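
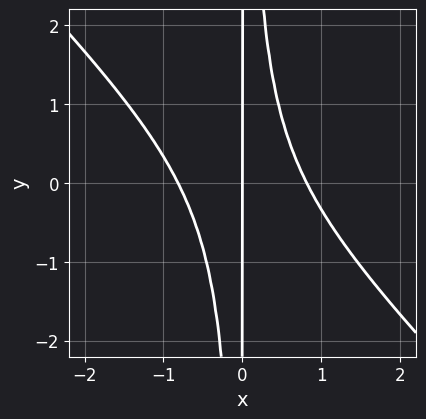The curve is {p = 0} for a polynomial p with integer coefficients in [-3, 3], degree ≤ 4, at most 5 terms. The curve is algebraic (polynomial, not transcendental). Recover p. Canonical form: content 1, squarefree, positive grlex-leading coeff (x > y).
3*x^3 + 3*x^2*y - 2*x

1. Degree: no degree-2 curve has this shape, so deg p = 3.
2. Against the integer gridlines: it meets the x-axis at x = 0 (among the integer gridlines); every point of the y-axis in the box is on the curve.
3. Putting this together gives p.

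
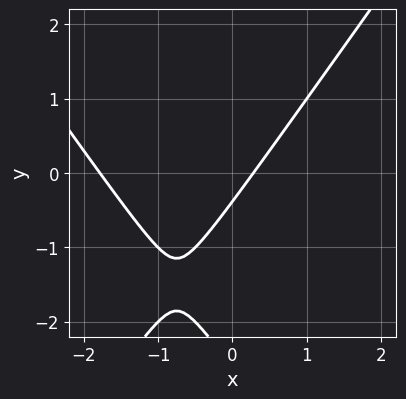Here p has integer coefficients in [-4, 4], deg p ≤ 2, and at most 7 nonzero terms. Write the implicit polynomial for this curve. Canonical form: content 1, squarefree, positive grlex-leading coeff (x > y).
2*x^2 - y^2 + 3*x - 3*y - 1

(a) deg p = 2.
(b) The integer polynomial consistent with all of this is the stated p.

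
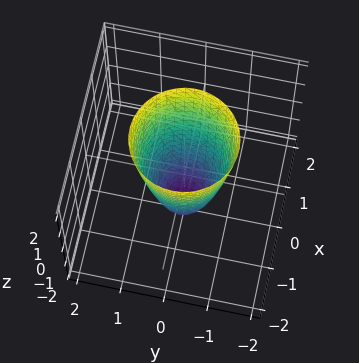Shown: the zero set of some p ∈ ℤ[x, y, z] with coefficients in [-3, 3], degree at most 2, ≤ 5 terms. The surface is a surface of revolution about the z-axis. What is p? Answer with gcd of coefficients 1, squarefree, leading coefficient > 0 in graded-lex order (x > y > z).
First, the degree is 2 — the shape is more complex than any degree-1 surface.
Next, symmetries: rotational symmetry about the z-axis ⇒ p depends on x, y only through x² + y².
Then, from the axis intercepts and sections: a circular section at z = 2 has radius between 1 and 2; it meets the z-axis at z = -2 (among the integer gridlines).
Finally, matching integer coefficients to the picture gives p.

3*x^2 + 3*y^2 - z - 2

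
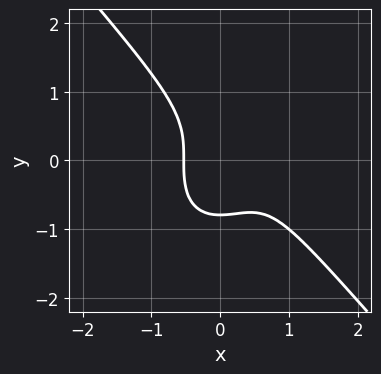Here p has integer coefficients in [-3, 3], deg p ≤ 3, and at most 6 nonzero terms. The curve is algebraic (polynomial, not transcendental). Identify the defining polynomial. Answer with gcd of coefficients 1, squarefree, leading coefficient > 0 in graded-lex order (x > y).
3*x^3 + 2*y^3 - 2*x^2 + 1

deg p = 3. No degree-2 curve has this shape.
Matching integer coefficients to the picture gives p.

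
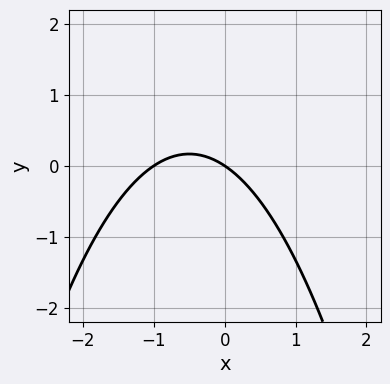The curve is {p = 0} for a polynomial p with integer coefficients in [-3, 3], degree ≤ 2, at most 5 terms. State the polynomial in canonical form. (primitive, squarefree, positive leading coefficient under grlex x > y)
2*x^2 + 2*x + 3*y

The degree is 2 — the shape is more complex than any degree-1 curve.
From the visible intercepts: among the integer gridlines, it crosses the x-axis at x ∈ {-1, 0}; one y-axis crossing is at y = 0.
Solving for integer coefficients yields p as stated.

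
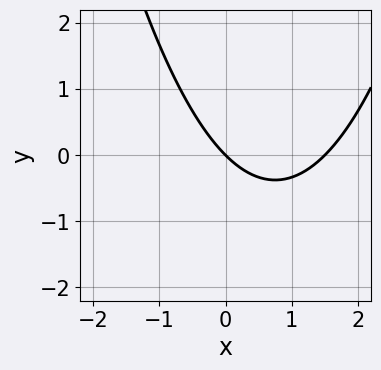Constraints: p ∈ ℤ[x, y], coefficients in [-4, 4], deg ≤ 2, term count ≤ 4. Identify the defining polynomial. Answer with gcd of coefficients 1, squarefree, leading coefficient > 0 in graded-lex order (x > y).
deg p = 2.
Against the integer gridlines: it crosses the x-axis at the gridline x = 0; one y-axis crossing is at y = 0.
Assembling these constraints gives the stated polynomial.

2*x^2 - 3*x - 3*y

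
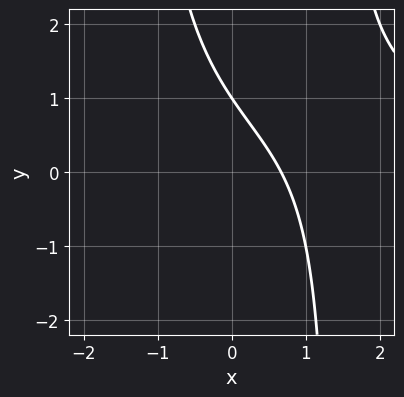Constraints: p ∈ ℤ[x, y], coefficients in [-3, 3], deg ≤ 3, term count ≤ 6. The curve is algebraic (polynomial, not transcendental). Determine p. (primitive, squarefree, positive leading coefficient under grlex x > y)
x^2*y - 3*x - 2*y + 2

(a) The degree is 3 — a generic line meets the curve in up to 3 points.
(b) Reading off the gridlines: one y-axis crossing is at y = 1.
(c) Together with the visible shape, these determine p as stated.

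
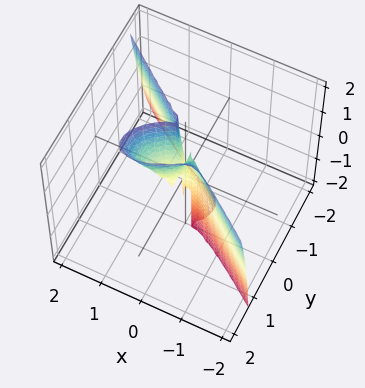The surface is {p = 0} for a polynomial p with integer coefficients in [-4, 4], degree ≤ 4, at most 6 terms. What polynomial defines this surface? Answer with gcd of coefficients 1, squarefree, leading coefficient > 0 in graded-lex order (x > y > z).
x^3 + 2*y^3 - y^2*z - x*y

First, degree: a generic line meets the surface in up to 3 points, so deg p = 3.
Then, reading off the gridlines: the visible z-axis segment lies entirely on the surface; one x-axis crossing is at x = 0; it crosses the y-axis at the gridline y = 0.
Finally, solving for integer coefficients yields p as stated.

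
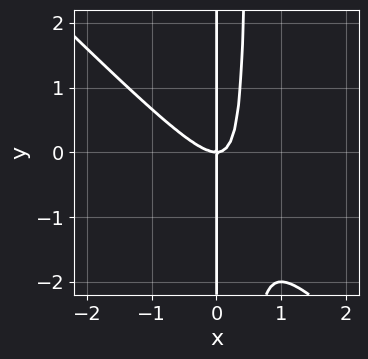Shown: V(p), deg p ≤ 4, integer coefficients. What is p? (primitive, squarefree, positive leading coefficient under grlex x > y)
2*x^3 + 2*x^2*y - x*y

The degree is 3 — a generic line meets the curve in up to 3 points.
From the visible intercepts: it crosses the x-axis at the gridline x = 0; every point of the y-axis in the box is on the curve.
Solving for integer coefficients yields p as stated.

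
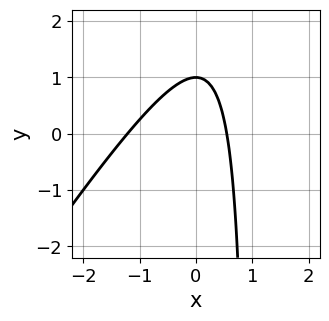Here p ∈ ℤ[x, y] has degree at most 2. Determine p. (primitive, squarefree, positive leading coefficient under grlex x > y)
3*x^2 - 2*x*y + 2*x + 2*y - 2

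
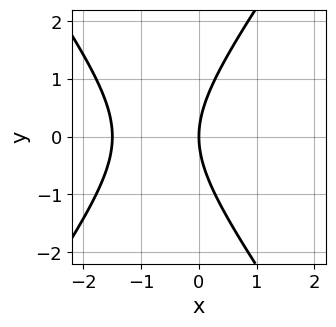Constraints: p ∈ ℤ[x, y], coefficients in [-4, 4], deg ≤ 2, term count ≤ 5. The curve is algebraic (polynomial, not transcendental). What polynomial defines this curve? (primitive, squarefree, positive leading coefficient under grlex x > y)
1. Degree: a generic line meets the curve in up to 2 points, so deg p = 2.
2. Symmetries: it's symmetric under y → −y, forcing even powers of y.
3. Observable constraints: it meets the x-axis at x = 0 (among the integer gridlines); it meets the y-axis at y = 0 (among the integer gridlines).
4. Putting this together gives p.

2*x^2 - y^2 + 3*x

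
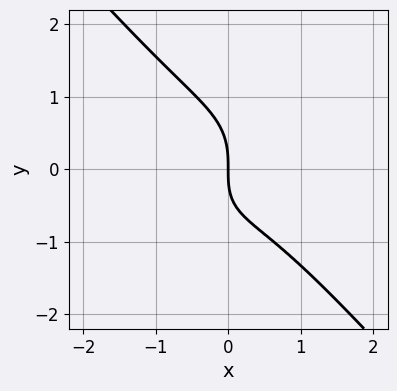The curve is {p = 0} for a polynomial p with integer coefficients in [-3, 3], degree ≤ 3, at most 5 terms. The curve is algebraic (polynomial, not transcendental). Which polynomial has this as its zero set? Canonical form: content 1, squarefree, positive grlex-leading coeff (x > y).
3*x^3 + 2*y^3 + x*y + 3*x

1. deg p = 3. A generic line meets the curve in up to 3 points.
2. From the axis intercepts and sections: it crosses the x-axis at the gridline x = 0; one y-axis crossing is at y = 0.
3. These observations pin down the coefficients.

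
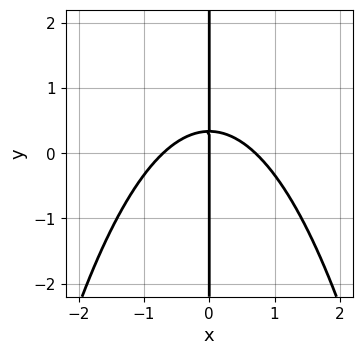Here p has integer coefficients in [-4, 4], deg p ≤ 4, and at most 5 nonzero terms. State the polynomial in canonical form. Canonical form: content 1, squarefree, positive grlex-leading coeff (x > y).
2*x^3 + 3*x*y - x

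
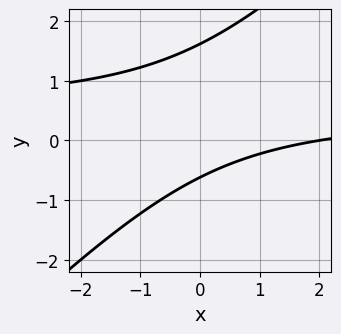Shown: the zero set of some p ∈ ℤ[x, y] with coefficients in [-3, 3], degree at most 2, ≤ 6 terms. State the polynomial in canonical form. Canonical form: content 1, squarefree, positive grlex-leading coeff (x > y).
2*x*y - 2*y^2 - x + 2*y + 2

Degree: the shape is more complex than any degree-1 curve, so deg p = 2.
Against the integer gridlines: one x-axis crossing is at x = 2.
Assembling these constraints gives the stated polynomial.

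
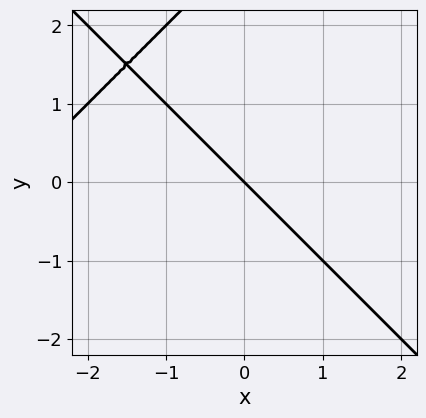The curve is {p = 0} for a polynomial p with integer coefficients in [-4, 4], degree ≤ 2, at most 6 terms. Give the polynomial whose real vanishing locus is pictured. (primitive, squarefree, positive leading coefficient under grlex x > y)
x^2 - y^2 + 3*x + 3*y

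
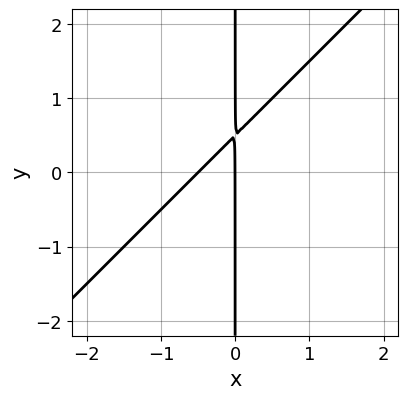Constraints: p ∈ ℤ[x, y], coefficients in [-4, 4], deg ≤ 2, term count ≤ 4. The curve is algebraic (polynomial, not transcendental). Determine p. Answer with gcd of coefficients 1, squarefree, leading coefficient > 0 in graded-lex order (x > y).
1. The degree is 2 — a generic line meets the curve in up to 2 points.
2. From the axis intercepts and sections: every point of the y-axis in the box is on the curve; it meets the x-axis at x = 0 (among the integer gridlines).
3. Matching integer coefficients to the picture gives p.

2*x^2 - 2*x*y + x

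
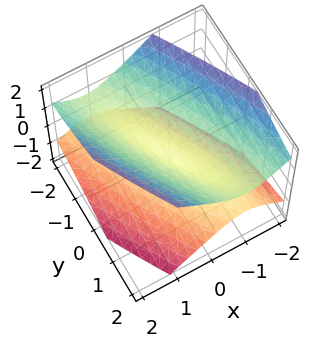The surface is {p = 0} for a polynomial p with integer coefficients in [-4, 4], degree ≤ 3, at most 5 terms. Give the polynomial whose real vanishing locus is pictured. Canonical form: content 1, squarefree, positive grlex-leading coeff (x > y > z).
The picture has 2 separate pieces.
Degree: a generic line meets the surface in up to 2 points, so deg p = 2.
Checking where it meets the axes: it crosses the x-axis at the gridline x = 0; one y-axis crossing is at y = 0; one z-axis crossing is at z = 0.
Assembling these constraints gives the stated polynomial.

3*x^2 + 3*x*y + y^2 - 3*z^2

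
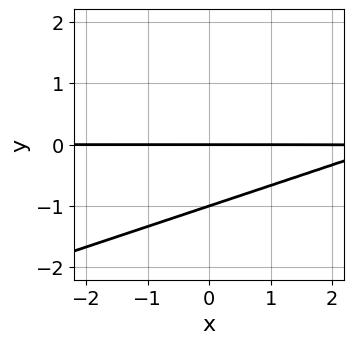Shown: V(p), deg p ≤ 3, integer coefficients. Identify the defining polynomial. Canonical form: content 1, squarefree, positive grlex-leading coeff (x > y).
1. Degree: the shape is more complex than any degree-1 curve, so deg p = 2.
2. Reading off the gridlines: every point of the x-axis in the box is on the curve; the y-axis gridline crossings are at y ∈ {-1, 0}.
3. Fitting integer coefficients to these (and the overall shape) gives p.

x*y - 3*y^2 - 3*y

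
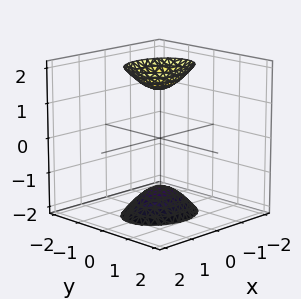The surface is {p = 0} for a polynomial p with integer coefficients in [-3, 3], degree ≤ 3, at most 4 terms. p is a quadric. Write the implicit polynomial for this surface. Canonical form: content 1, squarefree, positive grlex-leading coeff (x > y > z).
First, I count 2 distinct pieces. Treating them together as one polynomial.
Next, deg p = 2. Two sheets facing apart; a quadric.
Then, symmetries: the y ↦ −y reflection is a symmetry, so y appears only in even powers; the x ↦ −x reflection is a symmetry, so x appears only in even powers; the z ↦ −z reflection is a symmetry, so z appears only in even powers.
Next, from the axis intercepts and sections: it misses every integer gridline on the x-axis; the surface avoids every integer y-axis point in the box.
Finally, solving for integer coefficients yields p as stated.

2*x^2 + 3*y^2 - z^2 + 2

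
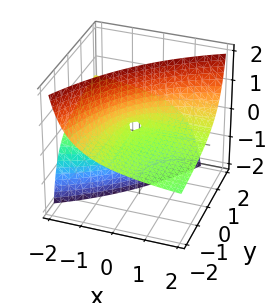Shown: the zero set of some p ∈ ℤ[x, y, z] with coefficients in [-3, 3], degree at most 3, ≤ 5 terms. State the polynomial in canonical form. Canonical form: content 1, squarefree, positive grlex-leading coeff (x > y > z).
First, deg p = 2. The shape is more complex than any degree-1 surface.
Next, checking where it meets the axes: the visible y-axis segment lies entirely on the surface; it crosses the z-axis at the gridline z = 0; the visible x-axis segment lies entirely on the surface.
Finally, putting this together gives p.

x*y - 3*x*z + 3*y*z - z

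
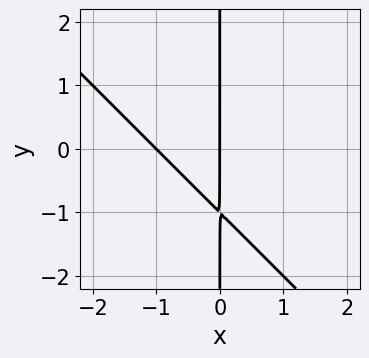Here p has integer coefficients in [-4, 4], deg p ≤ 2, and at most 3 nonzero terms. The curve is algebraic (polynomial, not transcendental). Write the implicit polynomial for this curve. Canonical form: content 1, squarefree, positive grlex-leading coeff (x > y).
1. The degree is 2 — a generic line meets the curve in up to 2 points.
2. From the visible intercepts: among the integer gridlines, it crosses the x-axis at x ∈ {-1, 0}; the visible y-axis segment lies entirely on the curve.
3. Fitting integer coefficients to these (and the overall shape) gives p.

x^2 + x*y + x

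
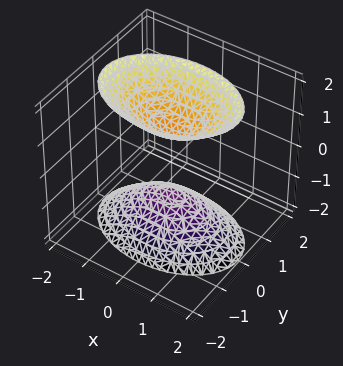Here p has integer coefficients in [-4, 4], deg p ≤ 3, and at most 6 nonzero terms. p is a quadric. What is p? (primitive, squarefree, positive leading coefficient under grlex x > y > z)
I count 2 distinct pieces. They look like related sheets of one shape, so recover p as a whole.
The degree is 2 — two sheets facing apart; a quadric.
Symmetries: the x ↦ −x reflection is a symmetry, so x appears only in even powers; mirror symmetry z ↦ −z ⇒ only even powers of z; mirror symmetry y ↦ −y ⇒ only even powers of y.
Checking where it meets the axes: the surface avoids every integer y-axis point in the box; among the integer gridlines, it crosses the z-axis at z ∈ {-1, 1}; the surface avoids every integer x-axis point in the box.
These observations pin down the coefficients.

x^2 + 2*y^2 - z^2 + 1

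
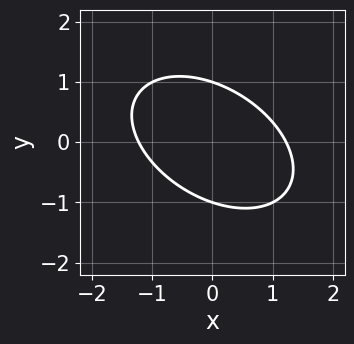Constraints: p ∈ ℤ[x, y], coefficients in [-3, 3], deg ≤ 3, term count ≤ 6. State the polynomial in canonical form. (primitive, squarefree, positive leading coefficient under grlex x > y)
2*x^2 + 2*x*y + 3*y^2 - 3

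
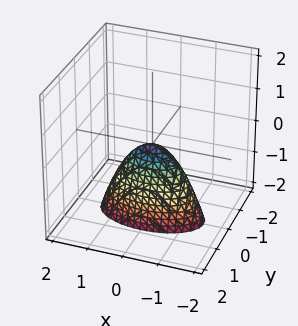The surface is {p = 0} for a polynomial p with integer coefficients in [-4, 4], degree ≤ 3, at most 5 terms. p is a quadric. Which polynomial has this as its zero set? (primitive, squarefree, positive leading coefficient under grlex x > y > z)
x^2 + 3*y^2 + z

(a) deg p = 2. A single bowl opening along one axis; a quadric.
(b) Symmetries: the y ↦ −y reflection is a symmetry, so y appears only in even powers; the x ↦ −x reflection is a symmetry, so x appears only in even powers.
(c) From the visible intercepts: one y-axis crossing is at y = 0; it crosses the z-axis at the gridline z = 0.
(d) These observations pin down the coefficients.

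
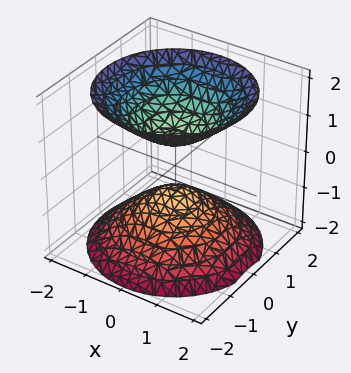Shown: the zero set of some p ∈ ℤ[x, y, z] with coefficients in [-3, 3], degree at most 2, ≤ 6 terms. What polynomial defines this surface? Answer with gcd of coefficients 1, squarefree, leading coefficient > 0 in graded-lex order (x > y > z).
1. The picture has 2 separate pieces. They look like related sheets of one shape, so recover p as a whole.
2. Degree: two separate bowl-shaped sheets opening away from each other; a quadric, so deg p = 2.
3. By symmetry, the z-axis is an axis of rotation, so x and y enter only as x² + y²; it's symmetric under z → −z, forcing even powers of z.
4. Against the integer gridlines: no y-intercept at any integer in the box; a circular section at z = 1 has radius between 0 and 1.
5. The integer polynomial consistent with all of this is the stated p.

2*x^2 + 2*y^2 - 2*z^2 + 1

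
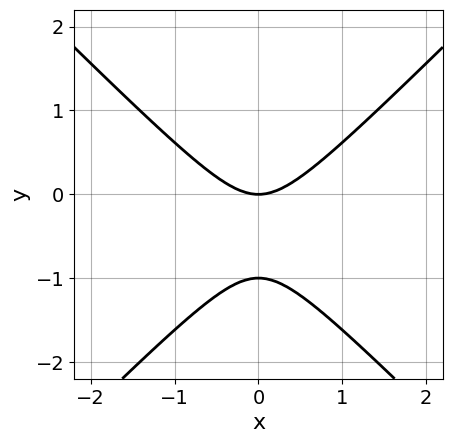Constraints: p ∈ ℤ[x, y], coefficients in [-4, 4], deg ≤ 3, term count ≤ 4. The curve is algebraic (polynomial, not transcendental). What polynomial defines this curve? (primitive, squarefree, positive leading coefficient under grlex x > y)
The degree is 2 — the shape is more complex than any degree-1 curve.
Symmetries: mirror symmetry x ↦ −x ⇒ only even powers of x.
Checking where it meets the axes: it meets the x-axis at x = 0 (among the integer gridlines); the y-axis gridline crossings are at y ∈ {-1, 0}.
Fitting integer coefficients to these (and the overall shape) gives p.

x^2 - y^2 - y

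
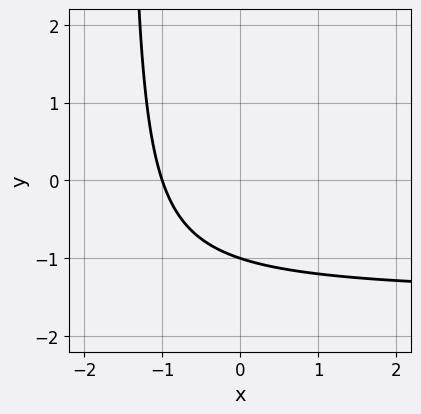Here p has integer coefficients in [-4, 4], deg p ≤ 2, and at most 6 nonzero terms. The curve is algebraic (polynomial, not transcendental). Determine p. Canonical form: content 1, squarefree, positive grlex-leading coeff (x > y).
(a) deg p = 2. No degree-1 curve has this shape.
(b) From the axis intercepts and sections: it crosses the y-axis at the gridline y = -1; it crosses the x-axis at the gridline x = -1.
(c) Fitting integer coefficients to these (and the overall shape) gives p.

2*x*y + 3*x + 3*y + 3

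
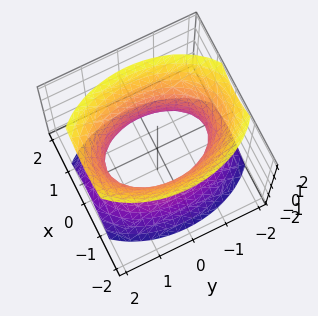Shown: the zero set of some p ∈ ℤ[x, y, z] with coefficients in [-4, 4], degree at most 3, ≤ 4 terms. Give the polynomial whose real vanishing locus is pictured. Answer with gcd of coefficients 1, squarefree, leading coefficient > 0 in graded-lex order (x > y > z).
2*x^2 + y^2 - z^2 - 2

First, deg p = 2.
Then, symmetries: the x ↦ −x reflection is a symmetry, so x appears only in even powers; the z ↦ −z reflection is a symmetry, so z appears only in even powers; mirror symmetry y ↦ −y ⇒ only even powers of y.
Next, observable constraints: among the integer gridlines, it crosses the x-axis at x ∈ {-1, 1}; the surface avoids every integer z-axis point in the box.
Finally, the integer polynomial consistent with all of this is the stated p.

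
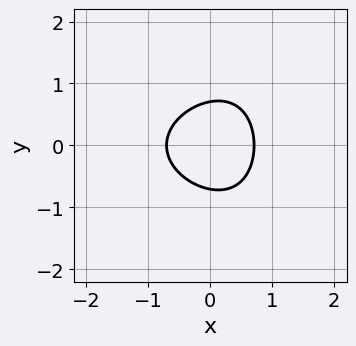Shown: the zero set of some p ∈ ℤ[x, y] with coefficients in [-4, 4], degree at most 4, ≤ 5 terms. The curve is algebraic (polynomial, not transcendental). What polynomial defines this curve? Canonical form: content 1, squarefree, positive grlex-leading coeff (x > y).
First, deg p = 3. The shape is more complex than any degree-2 curve.
Next, symmetries: the y ↦ −y reflection is a symmetry, so y appears only in even powers.
Finally, together with the visible shape, these determine p as stated.

x*y^2 - 2*x^2 - 2*y^2 + 1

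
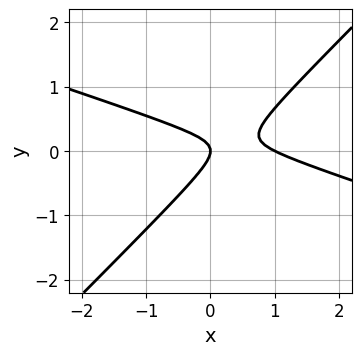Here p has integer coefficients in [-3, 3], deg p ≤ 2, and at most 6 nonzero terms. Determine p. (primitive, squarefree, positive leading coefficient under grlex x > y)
x^2 + 2*x*y - 3*y^2 - x

1. Degree: the shape is more complex than any degree-1 curve, so deg p = 2.
2. Checking where it meets the axes: it meets the y-axis at y = 0 (among the integer gridlines); the x-axis gridline crossings are at x ∈ {0, 1}.
3. Assembling these constraints gives the stated polynomial.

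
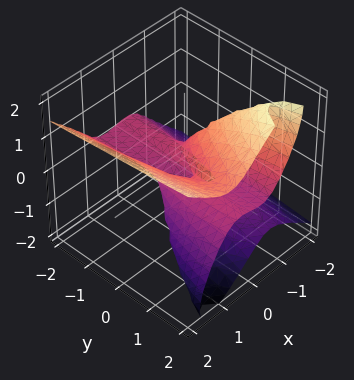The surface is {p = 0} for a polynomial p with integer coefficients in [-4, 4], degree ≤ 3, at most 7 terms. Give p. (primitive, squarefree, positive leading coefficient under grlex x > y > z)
First, deg p = 3. The shape is more complex than any degree-2 surface.
Next, against the integer gridlines: it crosses the x-axis at the gridline x = 0; one z-axis crossing is at z = 0; the visible y-axis segment lies entirely on the surface.
Finally, solving for integer coefficients yields p as stated.

3*x^3 - 3*x*z^2 - 2*z^3 + 2*y*z - x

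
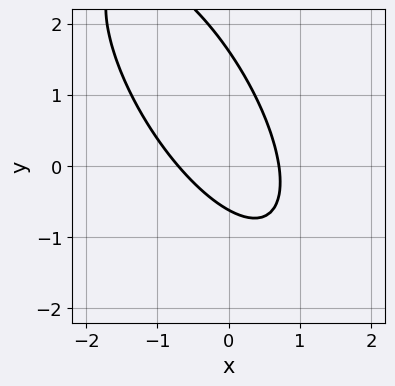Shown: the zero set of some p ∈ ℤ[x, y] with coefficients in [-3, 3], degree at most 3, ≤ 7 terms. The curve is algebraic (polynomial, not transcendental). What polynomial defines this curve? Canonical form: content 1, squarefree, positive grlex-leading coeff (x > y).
2*x^2 + 2*x*y + y^2 - y - 1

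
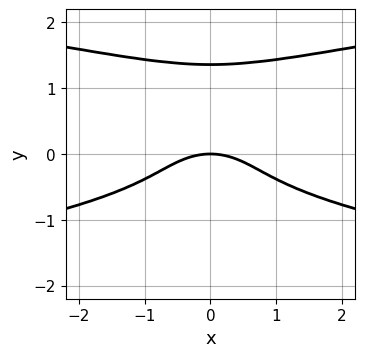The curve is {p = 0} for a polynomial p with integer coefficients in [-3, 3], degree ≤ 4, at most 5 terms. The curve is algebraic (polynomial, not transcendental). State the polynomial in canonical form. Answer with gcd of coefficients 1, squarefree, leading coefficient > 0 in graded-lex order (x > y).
First, the degree is 4 — a generic line meets the curve in up to 4 points.
Then, symmetries: mirror symmetry x ↦ −x ⇒ only even powers of x.
Then, against the integer gridlines: one y-axis crossing is at y = 0; one x-axis crossing is at x = 0.
Finally, putting this together gives p.

3*y^4 - 3*y^3 - x^2 - 2*y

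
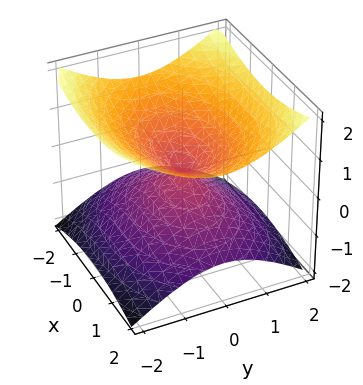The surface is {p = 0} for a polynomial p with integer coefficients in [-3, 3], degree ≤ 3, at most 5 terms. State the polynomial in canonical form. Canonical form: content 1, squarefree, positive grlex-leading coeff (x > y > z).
(a) The degree is 2 — two nappes meeting at a single point; a quadric.
(b) Symmetries: it's symmetric under x → −x, forcing even powers of x; mirror symmetry y ↦ −y ⇒ only even powers of y; mirror symmetry z ↦ −z ⇒ only even powers of z.
(c) From the axis intercepts and sections: one y-axis crossing is at y = 0; one x-axis crossing is at x = 0; one z-axis crossing is at z = 0.
(d) Together with the visible shape, these determine p as stated.

x^2 + 2*y^2 - 3*z^2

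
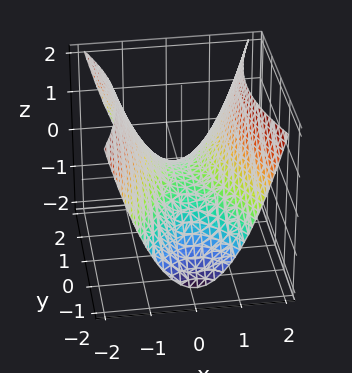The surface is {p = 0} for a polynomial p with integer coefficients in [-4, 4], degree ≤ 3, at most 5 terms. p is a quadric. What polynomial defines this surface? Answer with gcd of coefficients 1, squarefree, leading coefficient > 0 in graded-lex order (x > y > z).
3*x^2 - y^2 - 3*z

The degree is 2 — a saddle surface; a quadric.
Symmetries: mirror symmetry y ↦ −y ⇒ only even powers of y; mirror symmetry x ↦ −x ⇒ only even powers of x.
From the axis intercepts and sections: it crosses the z-axis at the gridline z = 0; one x-axis crossing is at x = 0; one y-axis crossing is at y = 0.
The integer polynomial consistent with all of this is the stated p.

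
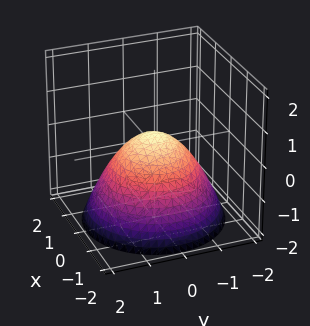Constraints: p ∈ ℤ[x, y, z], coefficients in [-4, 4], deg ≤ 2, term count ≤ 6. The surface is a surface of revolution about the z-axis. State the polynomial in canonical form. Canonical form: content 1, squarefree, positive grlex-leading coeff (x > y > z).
2*x^2 + 2*y^2 + 3*z - 1

1. Degree: a generic line meets the surface in up to 2 points, so deg p = 2.
2. By symmetry, the surface is invariant under rotation about z: p = q(x² + y², z).
3. From the axis intercepts and sections: a circular section at z = -2 has radius between 1 and 2.
4. These observations pin down the coefficients.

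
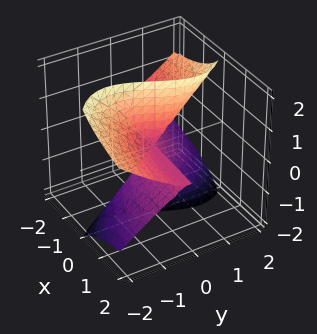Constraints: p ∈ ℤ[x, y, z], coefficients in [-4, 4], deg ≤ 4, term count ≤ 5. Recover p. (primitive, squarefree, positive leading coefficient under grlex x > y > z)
2*x*z^2 + y^3 - y*z^2

First, deg p = 3. A generic line meets the surface in up to 3 points.
Next, checking where it meets the axes: every point of the x-axis in the box is on the surface; the visible z-axis segment lies entirely on the surface; it crosses the y-axis at the gridline y = 0.
Finally, matching integer coefficients to the picture gives p.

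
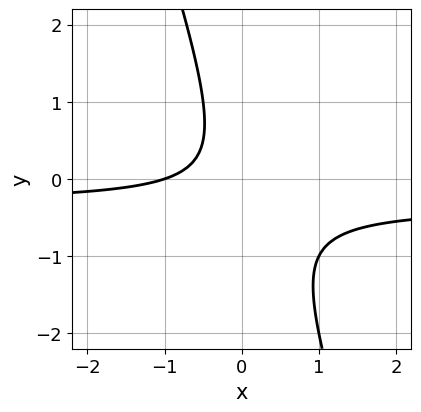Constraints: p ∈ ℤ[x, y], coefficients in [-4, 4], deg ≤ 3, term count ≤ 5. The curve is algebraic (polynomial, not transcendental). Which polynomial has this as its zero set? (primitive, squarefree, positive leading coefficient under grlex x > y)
(a) The degree is 2 — the shape is more complex than any degree-1 curve.
(b) Checking where it meets the axes: the curve avoids every integer y-axis point in the box; it meets the x-axis at x = -1 (among the integer gridlines).
(c) Solving for integer coefficients yields p as stated.

3*x*y + y^2 + x + 1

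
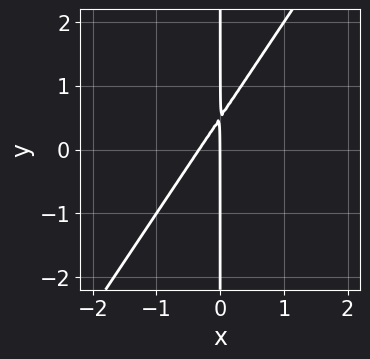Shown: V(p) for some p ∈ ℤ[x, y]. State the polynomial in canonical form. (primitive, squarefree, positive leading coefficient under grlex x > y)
3*x^2 - 2*x*y + x

First, the degree is 2 — the shape is more complex than any degree-1 curve.
Next, from the visible intercepts: it meets the x-axis at x = 0 (among the integer gridlines); every point of the y-axis in the box is on the curve.
Finally, these observations pin down the coefficients.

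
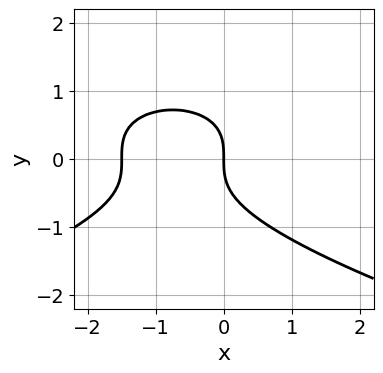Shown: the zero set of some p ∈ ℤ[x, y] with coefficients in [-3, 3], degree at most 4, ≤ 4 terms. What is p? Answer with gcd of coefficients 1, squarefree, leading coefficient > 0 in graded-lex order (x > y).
(a) The degree is 3 — the shape is more complex than any degree-2 curve.
(b) Observable constraints: it crosses the y-axis at the gridline y = 0; one x-axis crossing is at x = 0.
(c) Fitting integer coefficients to these (and the overall shape) gives p.

3*y^3 + 2*x^2 + 3*x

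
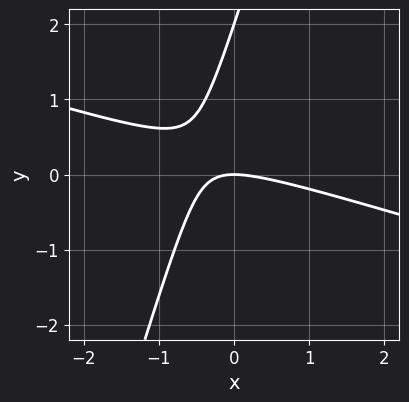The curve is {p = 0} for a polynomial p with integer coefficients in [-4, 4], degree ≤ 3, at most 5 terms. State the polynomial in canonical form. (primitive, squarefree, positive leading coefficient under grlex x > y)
(a) The degree is 2 — a generic line meets the curve in up to 2 points.
(b) Against the integer gridlines: among the integer gridlines, it crosses the y-axis at y ∈ {0, 2}; it crosses the x-axis at the gridline x = 0.
(c) Assembling these constraints gives the stated polynomial.

x^2 + 3*x*y - y^2 + 2*y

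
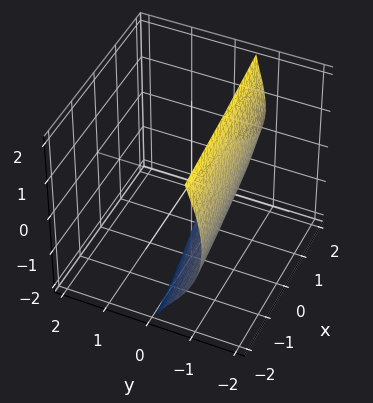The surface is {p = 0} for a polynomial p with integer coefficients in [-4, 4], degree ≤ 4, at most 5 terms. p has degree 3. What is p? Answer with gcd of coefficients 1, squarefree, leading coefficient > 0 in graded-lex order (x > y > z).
3*y^3 + 2*y*z^2 - x + 2*z + 3

First, degree: a generic line meets the surface in up to 3 points, so deg p = 3.
Next, observable constraints: one y-axis crossing is at y = -1; the surface avoids every integer x-axis point in the box.
Finally, putting this together gives p.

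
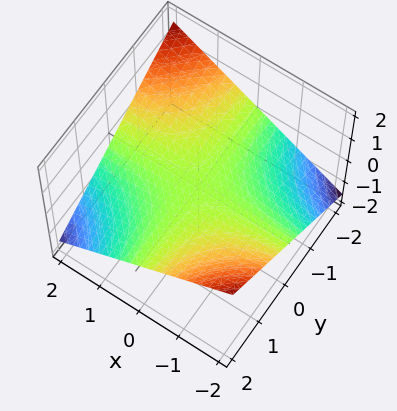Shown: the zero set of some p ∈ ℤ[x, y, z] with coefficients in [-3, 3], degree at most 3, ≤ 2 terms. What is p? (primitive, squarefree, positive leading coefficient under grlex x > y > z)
deg p = 2. A hyperbolic paraboloid; a quadric.
Observable constraints: the visible x-axis segment lies entirely on the surface; it meets the z-axis at z = 0 (among the integer gridlines); the visible y-axis segment lies entirely on the surface.
Together with the visible shape, these determine p as stated.

x*y + 3*z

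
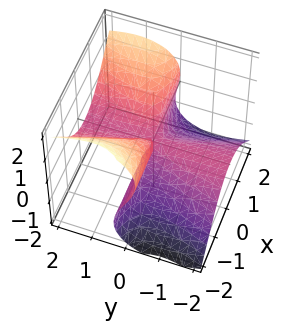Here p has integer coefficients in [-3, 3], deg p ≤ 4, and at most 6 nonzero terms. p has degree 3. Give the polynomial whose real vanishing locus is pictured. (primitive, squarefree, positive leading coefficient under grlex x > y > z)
3*x^2*y + x^2*z - 3*y^2*z - 2*z^3 - x*z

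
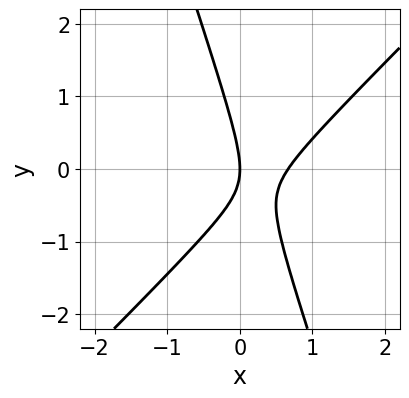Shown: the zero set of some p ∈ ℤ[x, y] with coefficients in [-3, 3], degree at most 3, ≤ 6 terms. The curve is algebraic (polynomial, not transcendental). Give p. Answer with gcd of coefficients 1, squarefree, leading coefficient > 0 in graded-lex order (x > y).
3*x^2 - 2*x*y - y^2 - 2*x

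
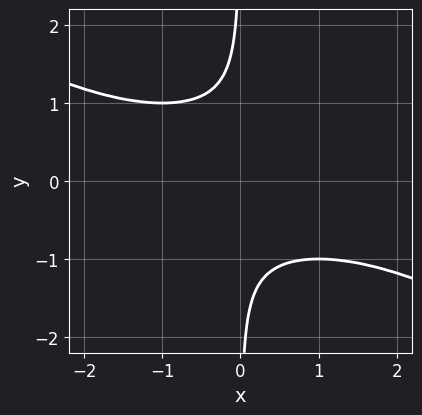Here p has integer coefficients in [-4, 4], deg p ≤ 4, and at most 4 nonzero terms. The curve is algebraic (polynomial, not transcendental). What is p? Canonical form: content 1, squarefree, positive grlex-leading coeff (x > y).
1. deg p = 4.
2. Checking where it meets the axes: the curve avoids every integer x-axis point in the box; the curve avoids every integer y-axis point in the box.
3. The integer polynomial consistent with all of this is the stated p.

x^2*y^2 + 2*x*y^3 + 1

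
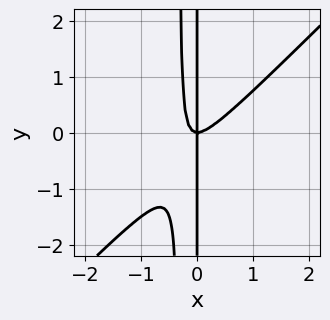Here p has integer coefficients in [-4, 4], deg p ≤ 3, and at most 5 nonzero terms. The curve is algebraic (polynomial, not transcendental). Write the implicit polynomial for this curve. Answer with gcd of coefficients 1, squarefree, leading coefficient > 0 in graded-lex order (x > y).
3*x^3 - 3*x^2*y - x*y

1. Degree: a generic line meets the curve in up to 3 points, so deg p = 3.
2. Checking where it meets the axes: it meets the x-axis at x = 0 (among the integer gridlines); every point of the y-axis in the box is on the curve.
3. Fitting integer coefficients to these (and the overall shape) gives p.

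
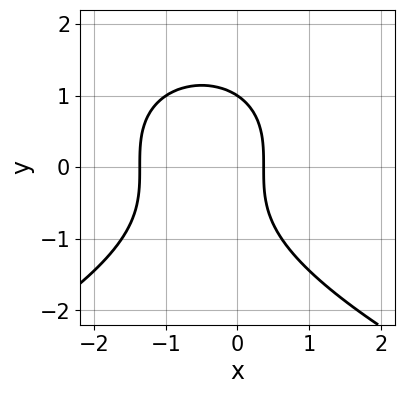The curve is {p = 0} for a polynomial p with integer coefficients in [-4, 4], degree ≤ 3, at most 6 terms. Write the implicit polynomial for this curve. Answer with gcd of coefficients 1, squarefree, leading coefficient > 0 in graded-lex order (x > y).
The degree is 3 — no degree-2 curve has this shape.
Against the integer gridlines: it crosses the y-axis at the gridline y = 1.
Fitting integer coefficients to these (and the overall shape) gives p.

y^3 + 2*x^2 + 2*x - 1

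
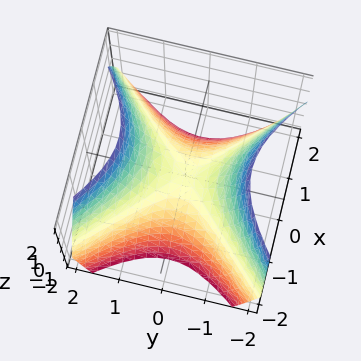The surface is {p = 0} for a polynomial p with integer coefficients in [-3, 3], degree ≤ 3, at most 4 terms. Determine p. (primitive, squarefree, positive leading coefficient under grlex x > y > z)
1. Degree: a saddle surface; a quadric, so deg p = 2.
2. Symmetries: it's symmetric under x → −x, forcing even powers of x; mirror symmetry y ↦ −y ⇒ only even powers of y.
3. From the axis intercepts and sections: one z-axis crossing is at z = 0; it meets the y-axis at y = 0 (among the integer gridlines); it meets the x-axis at x = 0 (among the integer gridlines).
4. Together with the visible shape, these determine p as stated.

x^2 - y^2 + z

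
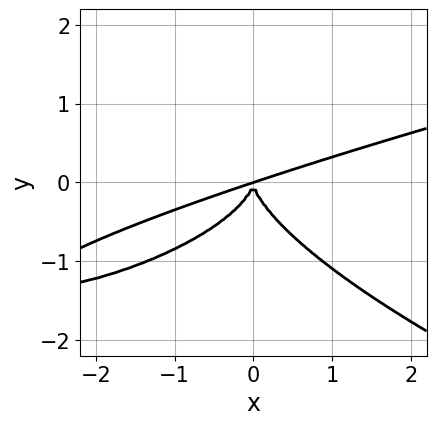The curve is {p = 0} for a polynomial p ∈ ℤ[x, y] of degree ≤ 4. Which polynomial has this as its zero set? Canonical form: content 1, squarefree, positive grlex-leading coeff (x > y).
First, degree: the shape is more complex than any degree-3 curve, so deg p = 4.
Then, reading off the gridlines: it meets the x-axis at x = 0 (among the integer gridlines); it meets the y-axis at y = 0 (among the integer gridlines).
Finally, these observations pin down the coefficients.

3*y^4 - x^3 + 3*x^2*y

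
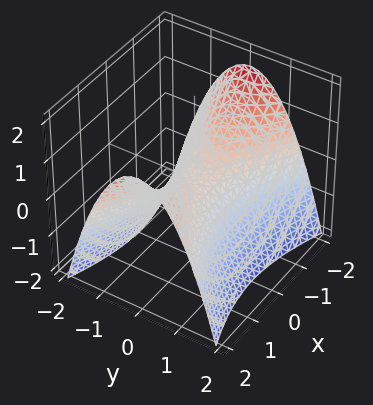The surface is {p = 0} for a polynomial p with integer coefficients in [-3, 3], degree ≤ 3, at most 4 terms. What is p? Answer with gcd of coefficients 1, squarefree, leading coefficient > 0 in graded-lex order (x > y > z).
x^2 - 3*y^2 - 3*z

(a) The degree is 2 — a saddle surface; a quadric.
(b) Symmetries: it's symmetric under y → −y, forcing even powers of y; mirror symmetry x ↦ −x ⇒ only even powers of x.
(c) Reading off the gridlines: it meets the z-axis at z = 0 (among the integer gridlines); one y-axis crossing is at y = 0.
(d) Together with the visible shape, these determine p as stated.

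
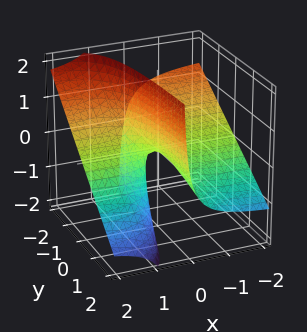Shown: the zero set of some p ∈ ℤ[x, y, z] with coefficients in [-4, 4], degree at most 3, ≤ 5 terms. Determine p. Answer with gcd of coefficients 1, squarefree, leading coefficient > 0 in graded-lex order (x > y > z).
2*x*y + 3*x*z - z

1. Degree: a generic line meets the surface in up to 2 points, so deg p = 2.
2. Against the integer gridlines: the visible x-axis segment lies entirely on the surface; every point of the y-axis in the box is on the surface; it meets the z-axis at z = 0 (among the integer gridlines).
3. The integer polynomial consistent with all of this is the stated p.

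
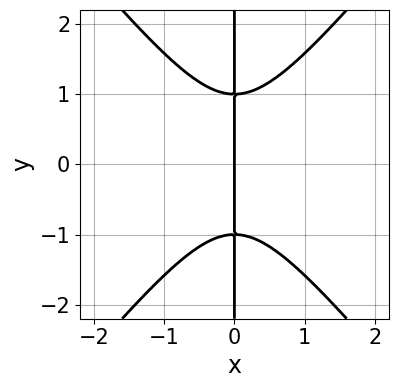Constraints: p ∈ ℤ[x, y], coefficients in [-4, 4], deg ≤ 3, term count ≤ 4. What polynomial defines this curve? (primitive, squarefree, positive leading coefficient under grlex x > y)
3*x^3 - 2*x*y^2 + 2*x

(a) Degree: no degree-2 curve has this shape, so deg p = 3.
(b) Symmetries: mirror symmetry y ↦ −y ⇒ only even powers of y.
(c) Observable constraints: every point of the y-axis in the box is on the curve; it meets the x-axis at x = 0 (among the integer gridlines).
(d) Solving for integer coefficients yields p as stated.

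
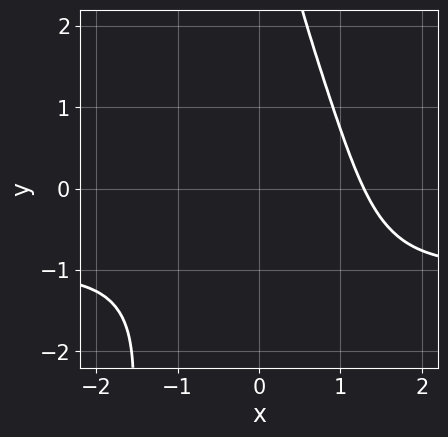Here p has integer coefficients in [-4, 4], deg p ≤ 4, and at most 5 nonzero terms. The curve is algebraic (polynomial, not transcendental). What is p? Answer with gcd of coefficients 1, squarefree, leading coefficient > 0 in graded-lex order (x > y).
2*x^3*y + 2*x^3 + x*y^2 - x - 3

First, deg p = 4.
Then, observable constraints: it misses every integer gridline on the y-axis.
Finally, putting this together gives p.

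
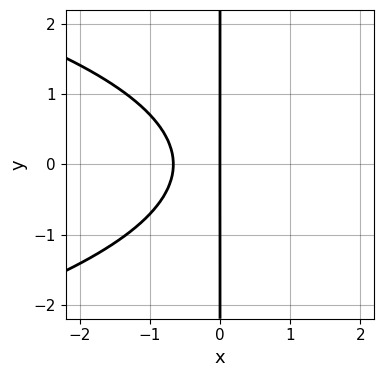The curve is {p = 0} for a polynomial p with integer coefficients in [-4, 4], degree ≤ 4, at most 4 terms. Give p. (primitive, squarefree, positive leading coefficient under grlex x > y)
(a) deg p = 3.
(b) Symmetries: mirror symmetry y ↦ −y ⇒ only even powers of y.
(c) Reading off the gridlines: the visible y-axis segment lies entirely on the curve; it crosses the x-axis at the gridline x = 0.
(d) Together with the visible shape, these determine p as stated.

2*x*y^2 + 3*x^2 + 2*x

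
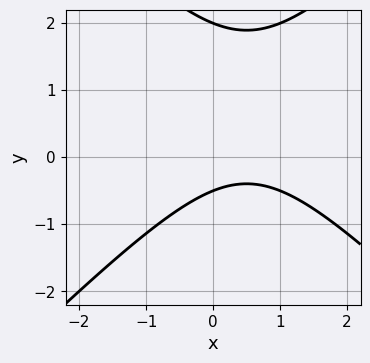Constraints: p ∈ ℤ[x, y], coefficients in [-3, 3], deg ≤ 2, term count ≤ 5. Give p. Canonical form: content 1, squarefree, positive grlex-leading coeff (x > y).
First, the degree is 2 — a generic line meets the curve in up to 2 points.
Next, from the visible intercepts: the curve avoids every integer x-axis point in the box; it meets the y-axis at y = 2 (among the integer gridlines).
Finally, assembling these constraints gives the stated polynomial.

2*x^2 - 2*y^2 - 2*x + 3*y + 2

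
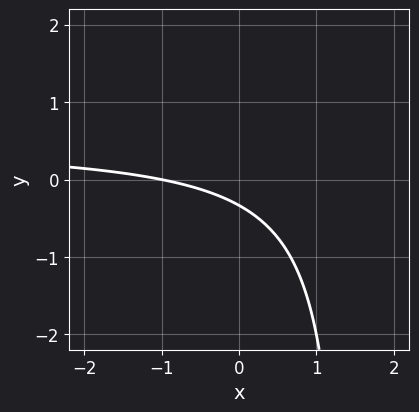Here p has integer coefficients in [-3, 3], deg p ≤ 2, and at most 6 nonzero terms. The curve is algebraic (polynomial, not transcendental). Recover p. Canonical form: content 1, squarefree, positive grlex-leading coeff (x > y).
2*x*y - x - 3*y - 1

The degree is 2 — a generic line meets the curve in up to 2 points.
Checking where it meets the axes: it crosses the x-axis at the gridline x = -1.
The integer polynomial consistent with all of this is the stated p.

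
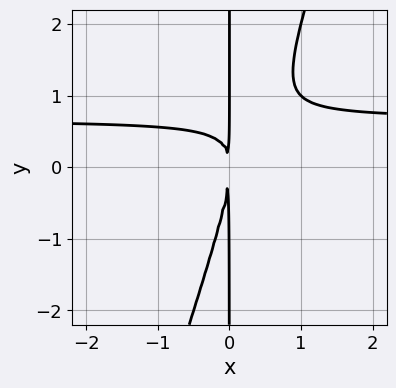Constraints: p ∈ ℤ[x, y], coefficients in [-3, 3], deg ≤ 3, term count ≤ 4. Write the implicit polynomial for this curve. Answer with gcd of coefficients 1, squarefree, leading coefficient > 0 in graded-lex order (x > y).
3*x^2*y - x*y^2 - 2*x^2

First, the degree is 3 — no degree-2 curve has this shape.
Next, from the axis intercepts and sections: every point of the y-axis in the box is on the curve.
Finally, together with the visible shape, these determine p as stated.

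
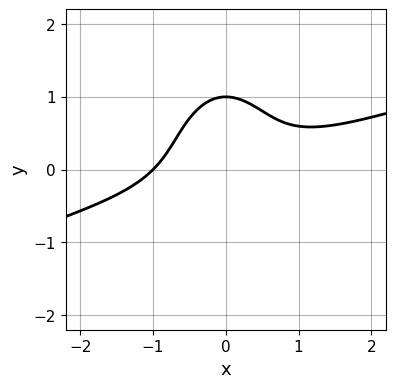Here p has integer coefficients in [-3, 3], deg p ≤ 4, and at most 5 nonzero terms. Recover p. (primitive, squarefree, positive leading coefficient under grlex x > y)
First, degree: the shape is more complex than any degree-2 curve, so deg p = 3.
Then, reading off the gridlines: it meets the x-axis at x = -1 (among the integer gridlines); one y-axis crossing is at y = 1.
Finally, putting this together gives p.

x^3 - 3*x^2*y - y^3 + 1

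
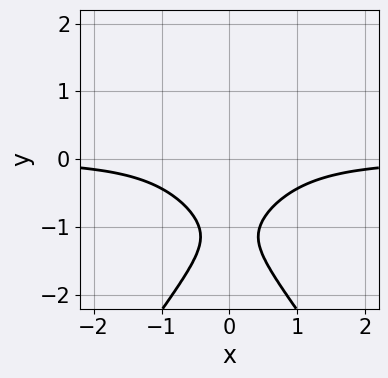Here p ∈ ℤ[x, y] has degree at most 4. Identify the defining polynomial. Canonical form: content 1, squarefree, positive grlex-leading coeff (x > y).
1. deg p = 4. A generic line meets the curve in up to 4 points.
2. Symmetries: the x ↦ −x reflection is a symmetry, so x appears only in even powers.
3. Against the integer gridlines: it misses every integer gridline on the x-axis; no y-intercept at any integer in the box.
4. Together with the visible shape, these determine p as stated.

2*x^2*y^2 - y^4 - 3*x^2*y + 2*y^2 - 2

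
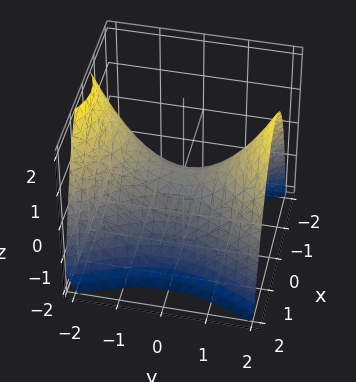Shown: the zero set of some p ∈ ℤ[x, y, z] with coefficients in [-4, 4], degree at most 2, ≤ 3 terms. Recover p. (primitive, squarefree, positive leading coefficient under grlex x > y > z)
(a) The degree is 2 — a hyperbolic paraboloid; a quadric.
(b) Symmetries: the x ↦ −x reflection is a symmetry, so x appears only in even powers; the y ↦ −y reflection is a symmetry, so y appears only in even powers.
(c) Reading off the gridlines: it crosses the x-axis at the gridline x = 0; one y-axis crossing is at y = 0.
(d) Fitting integer coefficients to these (and the overall shape) gives p.

2*x^2 - y^2 + 2*z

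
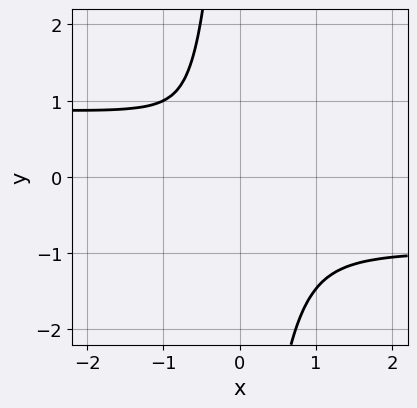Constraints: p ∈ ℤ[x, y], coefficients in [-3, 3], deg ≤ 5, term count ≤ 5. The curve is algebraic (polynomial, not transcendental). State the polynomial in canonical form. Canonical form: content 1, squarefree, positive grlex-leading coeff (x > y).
Degree: a generic line meets the curve in up to 4 points, so deg p = 4.
Matching integer coefficients to the picture gives p.

2*x^2*y^2 - 2*x*y^3 - x*y^2 - 2*x^2 - 3*y^2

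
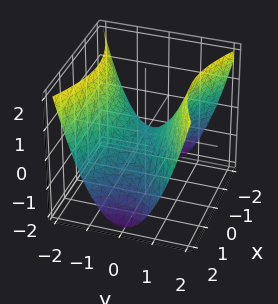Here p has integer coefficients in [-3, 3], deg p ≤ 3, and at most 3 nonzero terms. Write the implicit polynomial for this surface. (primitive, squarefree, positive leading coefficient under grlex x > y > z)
(a) The degree is 2 — a hyperbolic paraboloid; a quadric.
(b) Symmetries: mirror symmetry x ↦ −x ⇒ only even powers of x; the y ↦ −y reflection is a symmetry, so y appears only in even powers.
(c) Against the integer gridlines: it crosses the z-axis at the gridline z = 0; one x-axis crossing is at x = 0; it crosses the y-axis at the gridline y = 0.
(d) Fitting integer coefficients to these (and the overall shape) gives p.

x^2 - 2*y^2 + 2*z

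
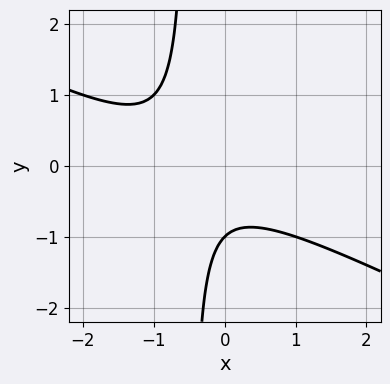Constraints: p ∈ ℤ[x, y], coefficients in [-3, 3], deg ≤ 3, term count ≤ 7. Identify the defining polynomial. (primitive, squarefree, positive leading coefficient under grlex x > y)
x^2 + 2*x*y + x + y + 1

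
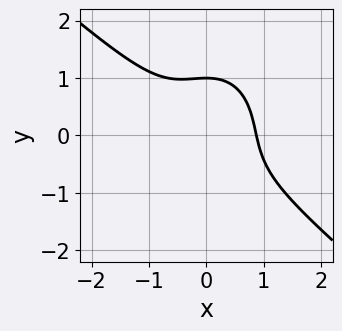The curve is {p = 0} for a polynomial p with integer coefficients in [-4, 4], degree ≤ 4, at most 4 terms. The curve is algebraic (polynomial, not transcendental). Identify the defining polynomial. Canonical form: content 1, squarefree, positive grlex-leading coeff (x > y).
1. The degree is 3 — the shape is more complex than any degree-2 curve.
2. Reading off the gridlines: it crosses the y-axis at the gridline y = 1.
3. Solving for integer coefficients yields p as stated.

3*x^3 + 2*x^2*y + 2*y^3 - 2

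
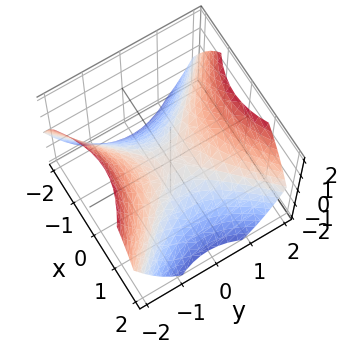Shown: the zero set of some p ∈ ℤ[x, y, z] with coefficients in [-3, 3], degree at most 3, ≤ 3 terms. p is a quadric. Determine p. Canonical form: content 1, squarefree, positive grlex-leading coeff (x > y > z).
2*x^2 - 2*y^2 + 3*z

1. Degree: a saddle surface; a quadric, so deg p = 2.
2. Symmetries: it's symmetric under x → −x, forcing even powers of x; mirror symmetry y ↦ −y ⇒ only even powers of y.
3. Reading off the gridlines: it crosses the z-axis at the gridline z = 0; it crosses the x-axis at the gridline x = 0; it meets the y-axis at y = 0 (among the integer gridlines).
4. Together with the visible shape, these determine p as stated.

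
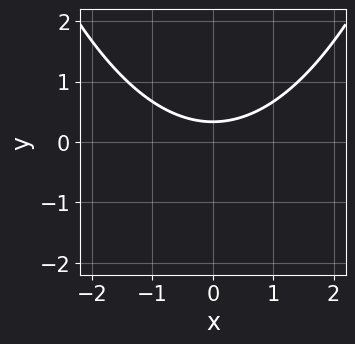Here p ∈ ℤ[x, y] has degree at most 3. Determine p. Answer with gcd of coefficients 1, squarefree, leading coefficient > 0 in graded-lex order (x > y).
x^2 - 3*y + 1

(a) Degree: a generic line meets the curve in up to 2 points, so deg p = 2.
(b) Symmetries: it's symmetric under x → −x, forcing even powers of x.
(c) From the axis intercepts and sections: the curve avoids every integer x-axis point in the box.
(d) Putting this together gives p.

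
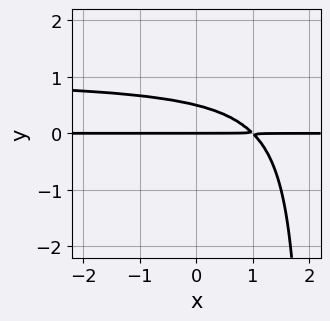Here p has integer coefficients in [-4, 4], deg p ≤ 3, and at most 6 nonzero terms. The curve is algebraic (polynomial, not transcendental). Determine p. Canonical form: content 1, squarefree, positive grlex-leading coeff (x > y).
x*y^2 - x*y - 2*y^2 + y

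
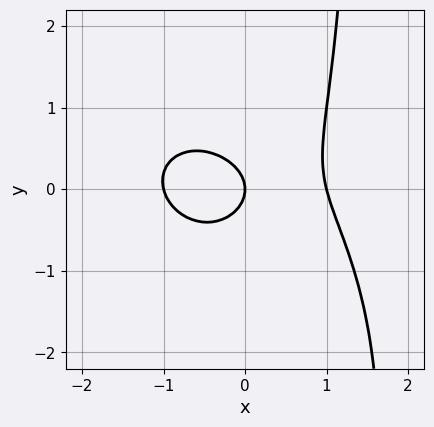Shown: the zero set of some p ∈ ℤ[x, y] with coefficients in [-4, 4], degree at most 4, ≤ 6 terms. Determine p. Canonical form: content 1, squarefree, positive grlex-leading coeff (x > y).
2*x^3 + x^2*y + 2*x*y^2 - 3*y^2 - 2*x

First, deg p = 3.
Then, from the visible intercepts: one y-axis crossing is at y = 0; the x-axis gridline crossings are at x ∈ {-1, 0, 1}.
Finally, solving for integer coefficients yields p as stated.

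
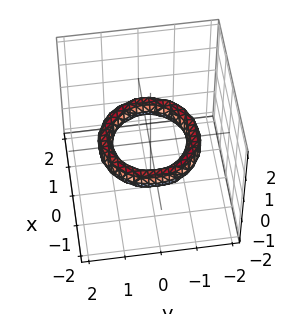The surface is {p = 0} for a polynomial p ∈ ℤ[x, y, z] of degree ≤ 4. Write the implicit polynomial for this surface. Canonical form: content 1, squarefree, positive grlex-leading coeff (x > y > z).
The degree is 4 — a generic line meets the surface in up to 4 points.
Symmetries: rotational symmetry about the z-axis ⇒ p depends on x, y only through x² + y².
Reading off the gridlines: it misses every integer gridline on the z-axis; a circular section at z = 0 has radius exactly 1; among the integer gridlines, it crosses the y-axis at y ∈ {-1, 1}; the x-axis gridline crossings are at x ∈ {-1, 1}.
Assembling these constraints gives the stated polynomial.

x^4 + 2*x^2*y^2 + y^4 - 3*x^2 - 3*y^2 + 3*z^2 + 2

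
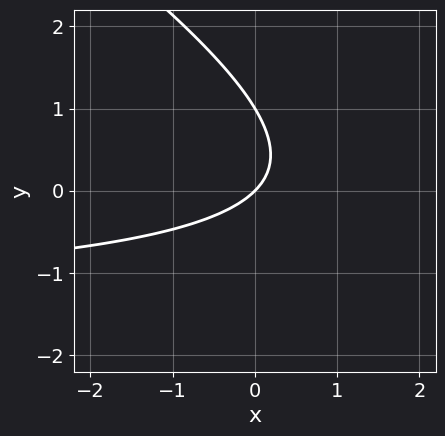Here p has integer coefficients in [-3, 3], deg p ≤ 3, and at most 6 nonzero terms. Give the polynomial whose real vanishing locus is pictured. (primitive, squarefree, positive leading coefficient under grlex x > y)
2*x*y + 3*y^2 + 3*x - 3*y

1. Degree: a generic line meets the curve in up to 2 points, so deg p = 2.
2. From the visible intercepts: among the integer gridlines, it crosses the y-axis at y ∈ {0, 1}; one x-axis crossing is at x = 0.
3. These observations pin down the coefficients.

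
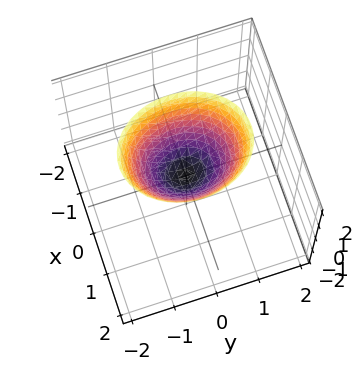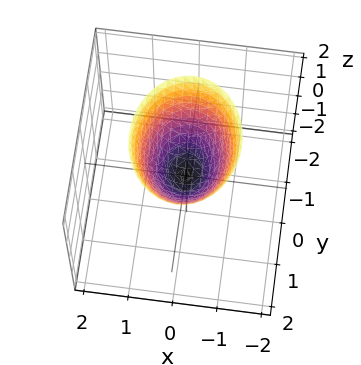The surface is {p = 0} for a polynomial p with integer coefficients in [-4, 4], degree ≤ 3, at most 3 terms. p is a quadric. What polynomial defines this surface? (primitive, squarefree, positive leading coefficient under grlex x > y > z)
Degree: a paraboloid; a quadric, so deg p = 2.
Symmetries: it's symmetric under x → −x, forcing even powers of x; the y ↦ −y reflection is a symmetry, so y appears only in even powers.
Reading off the gridlines: one y-axis crossing is at y = 0; one x-axis crossing is at x = 0.
These observations pin down the coefficients.

3*x^2 + 2*y^2 - 2*z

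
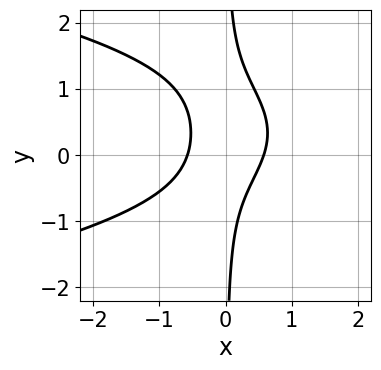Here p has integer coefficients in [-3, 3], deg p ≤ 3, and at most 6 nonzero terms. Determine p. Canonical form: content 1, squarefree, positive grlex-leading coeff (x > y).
First, deg p = 3.
Next, reading off the gridlines: no y-intercept at any integer in the box.
Finally, together with the visible shape, these determine p as stated.

3*x*y^2 + 3*x^2 - 2*x*y - 1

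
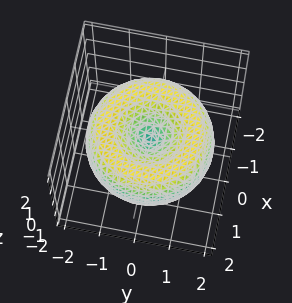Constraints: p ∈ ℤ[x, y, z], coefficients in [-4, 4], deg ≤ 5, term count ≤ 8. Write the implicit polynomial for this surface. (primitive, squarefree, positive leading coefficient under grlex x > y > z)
x^4 + 2*x^2*y^2 + y^4 - 3*x^2 - 3*y^2 + 3*z^2

(a) The degree is 4 — the shape is more complex than any degree-3 surface.
(b) By symmetry, every cross-section ⟂ z is a circle, so x, y appear only via x² + y².
(c) Checking where it meets the axes: one y-axis crossing is at y = 0; a circular section at z = 0 has radius between 1 and 2; it crosses the x-axis at the gridline x = 0.
(d) Putting this together gives p.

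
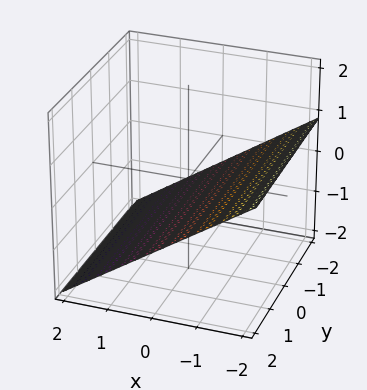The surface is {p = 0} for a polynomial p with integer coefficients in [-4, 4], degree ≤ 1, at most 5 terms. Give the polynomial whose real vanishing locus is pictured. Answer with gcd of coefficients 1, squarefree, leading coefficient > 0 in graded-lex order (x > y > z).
deg p = 1. The surface is flat (a plane).
From the axis intercepts and sections: it meets the x-axis at x = -1 (among the integer gridlines); it misses every integer gridline on the y-axis.
These observations pin down the coefficients.

2*x + 3*z + 2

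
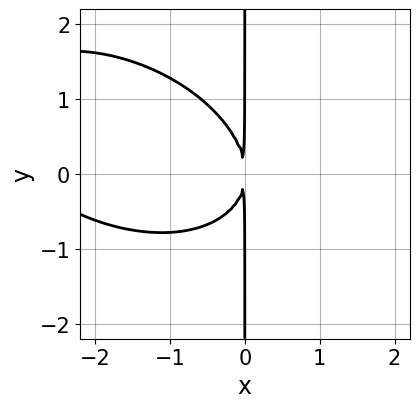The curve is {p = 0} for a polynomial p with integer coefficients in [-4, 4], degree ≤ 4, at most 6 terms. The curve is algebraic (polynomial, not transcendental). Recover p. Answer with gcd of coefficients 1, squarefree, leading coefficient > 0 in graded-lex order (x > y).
x^3 + x^2*y + 2*x*y^2 + 3*x^2

Degree: no degree-2 curve has this shape, so deg p = 3.
From the visible intercepts: the visible y-axis segment lies entirely on the curve.
Putting this together gives p.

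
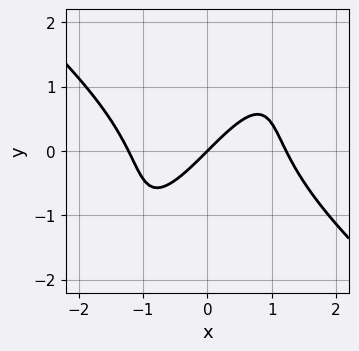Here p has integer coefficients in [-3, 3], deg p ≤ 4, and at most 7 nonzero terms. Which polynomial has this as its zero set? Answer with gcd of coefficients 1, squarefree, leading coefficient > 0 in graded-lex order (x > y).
2*x^3 - 2*x*y^2 + y^3 - 3*x + 3*y

First, deg p = 3. The shape is more complex than any degree-2 curve.
Then, reading off the gridlines: it meets the y-axis at y = 0 (among the integer gridlines); one x-axis crossing is at x = 0.
Finally, assembling these constraints gives the stated polynomial.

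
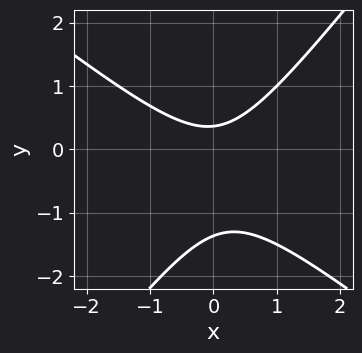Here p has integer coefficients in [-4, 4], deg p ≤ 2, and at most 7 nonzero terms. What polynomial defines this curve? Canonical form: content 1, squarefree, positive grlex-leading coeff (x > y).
2*x^2 + x*y - 2*y^2 - 2*y + 1

The degree is 2 — the shape is more complex than any degree-1 curve.
From the axis intercepts and sections: it misses every integer gridline on the x-axis.
Fitting integer coefficients to these (and the overall shape) gives p.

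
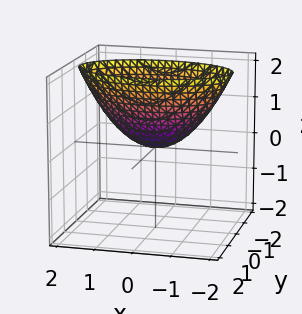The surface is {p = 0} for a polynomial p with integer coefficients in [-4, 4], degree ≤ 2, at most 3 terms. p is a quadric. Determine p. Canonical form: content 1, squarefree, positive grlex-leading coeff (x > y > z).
(a) Degree: a paraboloid; a quadric, so deg p = 2.
(b) Symmetries: it's symmetric under y → −y, forcing even powers of y; it's symmetric under x → −x, forcing even powers of x.
(c) Checking where it meets the axes: it crosses the z-axis at the gridline z = 0; it crosses the x-axis at the gridline x = 0; it crosses the y-axis at the gridline y = 0.
(d) Assembling these constraints gives the stated polynomial.

x^2 + 3*y^2 - 2*z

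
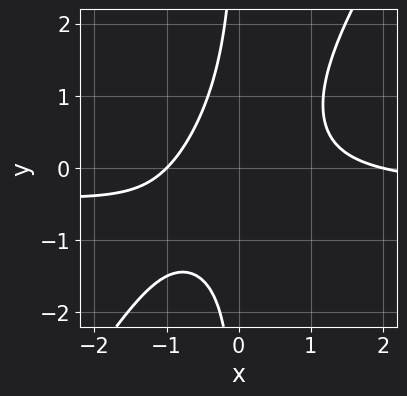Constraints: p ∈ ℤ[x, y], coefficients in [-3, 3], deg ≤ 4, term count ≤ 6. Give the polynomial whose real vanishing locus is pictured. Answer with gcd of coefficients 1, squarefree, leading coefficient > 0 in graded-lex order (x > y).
3*x^2*y - 2*x*y^2 + x^2 - x - 2

deg p = 3. No degree-2 curve has this shape.
From the axis intercepts and sections: it misses every integer gridline on the y-axis; the x-axis gridline crossings are at x ∈ {-1, 2}.
Together with the visible shape, these determine p as stated.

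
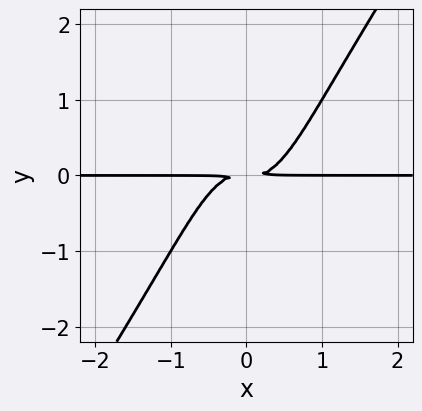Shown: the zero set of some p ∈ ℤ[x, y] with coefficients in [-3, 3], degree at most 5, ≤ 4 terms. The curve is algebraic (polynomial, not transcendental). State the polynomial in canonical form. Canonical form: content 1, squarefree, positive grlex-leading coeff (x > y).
1. The degree is 4 — the shape is more complex than any degree-3 curve.
2. Against the integer gridlines: the visible x-axis segment lies entirely on the curve.
3. Fitting integer coefficients to these (and the overall shape) gives p.

3*x^3*y - 2*x^2*y^2 - y^2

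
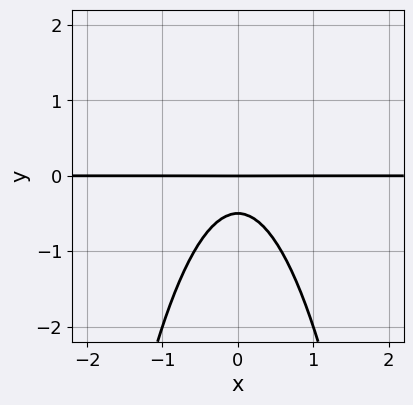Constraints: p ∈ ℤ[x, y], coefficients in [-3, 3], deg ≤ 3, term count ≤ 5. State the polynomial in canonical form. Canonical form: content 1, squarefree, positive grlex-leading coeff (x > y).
1. Degree: no degree-2 curve has this shape, so deg p = 3.
2. Symmetries: mirror symmetry x ↦ −x ⇒ only even powers of x.
3. Observable constraints: it meets the y-axis at y = 0 (among the integer gridlines); the visible x-axis segment lies entirely on the curve.
4. The integer polynomial consistent with all of this is the stated p.

3*x^2*y + 2*y^2 + y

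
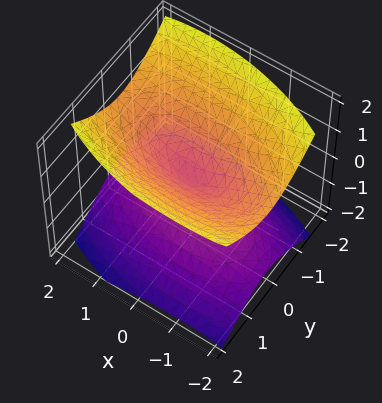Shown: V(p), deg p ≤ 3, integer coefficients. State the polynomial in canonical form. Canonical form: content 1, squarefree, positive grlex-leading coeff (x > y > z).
x^2 + x*y + 3*y^2 - 3*z^2

(a) There are 2 components. They look like related sheets of one shape, so recover p as a whole.
(b) deg p = 2. No degree-1 surface has this shape.
(c) From the axis intercepts and sections: one x-axis crossing is at x = 0; it crosses the y-axis at the gridline y = 0; it crosses the z-axis at the gridline z = 0.
(d) The integer polynomial consistent with all of this is the stated p.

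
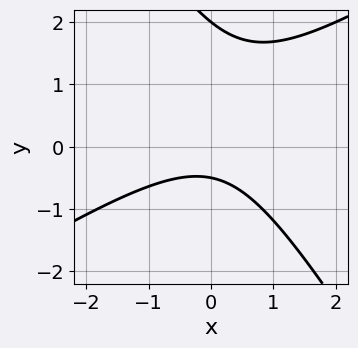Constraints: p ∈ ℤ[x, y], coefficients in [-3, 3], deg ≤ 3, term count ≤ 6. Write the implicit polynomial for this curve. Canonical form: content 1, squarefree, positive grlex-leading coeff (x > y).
2*x^2 - 2*x*y - 2*y^2 + 3*y + 2

1. Degree: the shape is more complex than any degree-1 curve, so deg p = 2.
2. From the visible intercepts: the curve avoids every integer x-axis point in the box; it crosses the y-axis at the gridline y = 2.
3. Matching integer coefficients to the picture gives p.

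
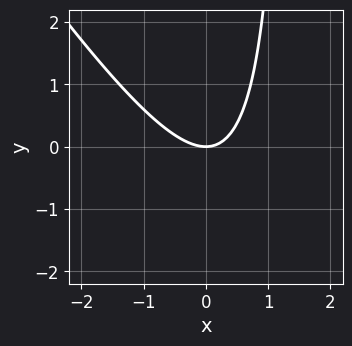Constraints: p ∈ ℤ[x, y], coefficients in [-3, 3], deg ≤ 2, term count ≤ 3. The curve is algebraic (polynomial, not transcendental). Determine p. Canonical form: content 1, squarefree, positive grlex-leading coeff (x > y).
3*x^2 + 2*x*y - 3*y

First, degree: the shape is more complex than any degree-1 curve, so deg p = 2.
Then, from the visible intercepts: it meets the y-axis at y = 0 (among the integer gridlines); it crosses the x-axis at the gridline x = 0.
Finally, together with the visible shape, these determine p as stated.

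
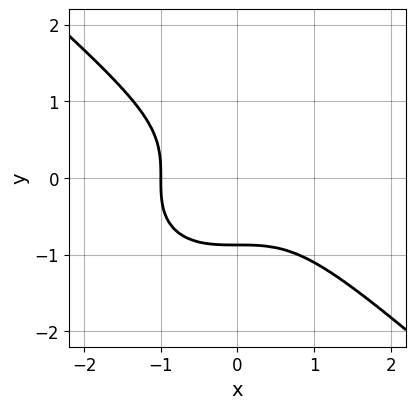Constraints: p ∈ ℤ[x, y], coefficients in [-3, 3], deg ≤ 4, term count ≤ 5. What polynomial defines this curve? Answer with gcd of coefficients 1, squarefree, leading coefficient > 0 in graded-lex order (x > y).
2*x^3 + 3*y^3 + 2

(a) deg p = 3. A generic line meets the curve in up to 3 points.
(b) Observable constraints: it crosses the x-axis at the gridline x = -1.
(c) Together with the visible shape, these determine p as stated.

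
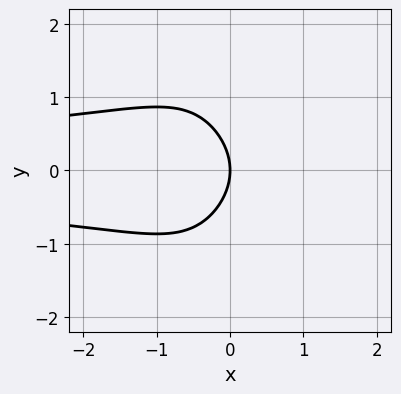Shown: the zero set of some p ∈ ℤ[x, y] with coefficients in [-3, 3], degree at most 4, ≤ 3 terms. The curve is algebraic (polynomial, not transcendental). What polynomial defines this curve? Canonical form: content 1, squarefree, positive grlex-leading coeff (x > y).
2*x^2*y^2 + 2*y^2 + 3*x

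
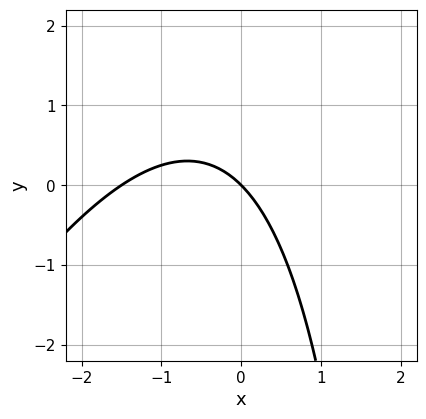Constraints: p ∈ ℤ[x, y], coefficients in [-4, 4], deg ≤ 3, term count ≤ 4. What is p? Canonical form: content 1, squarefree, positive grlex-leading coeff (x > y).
2*x^2 - x*y + 3*x + 3*y

The degree is 2 — the shape is more complex than any degree-1 curve.
Reading off the gridlines: it crosses the y-axis at the gridline y = 0; it meets the x-axis at x = 0 (among the integer gridlines).
Putting this together gives p.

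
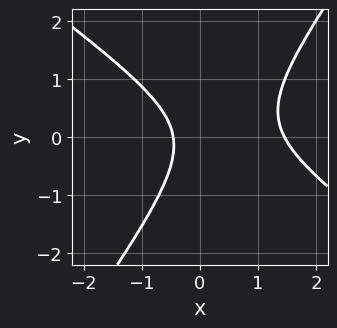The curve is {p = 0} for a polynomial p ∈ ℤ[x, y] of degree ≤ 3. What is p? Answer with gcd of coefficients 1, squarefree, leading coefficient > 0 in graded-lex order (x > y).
First, the degree is 2 — a generic line meets the curve in up to 2 points.
Then, against the integer gridlines: it misses every integer gridline on the y-axis.
Finally, solving for integer coefficients yields p as stated.

3*x^2 + 2*x*y - 3*y^2 - 3*x - 2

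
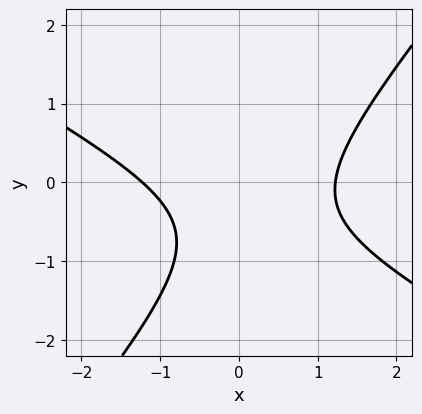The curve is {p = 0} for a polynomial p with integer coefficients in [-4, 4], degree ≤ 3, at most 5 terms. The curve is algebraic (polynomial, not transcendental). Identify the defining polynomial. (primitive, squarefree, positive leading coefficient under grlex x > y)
2*x^2 + 2*x*y - 3*y^2 - 3*y - 3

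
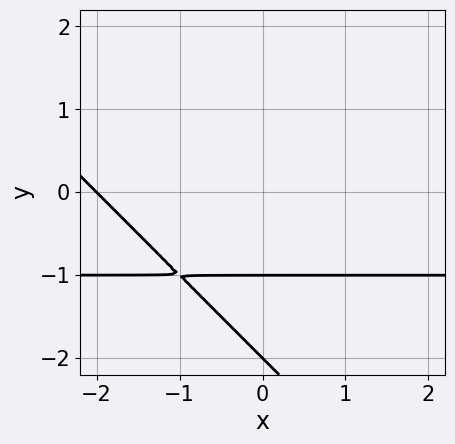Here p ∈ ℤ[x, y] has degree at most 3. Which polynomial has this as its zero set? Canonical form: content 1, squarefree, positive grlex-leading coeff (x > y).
x*y + y^2 + x + 3*y + 2

First, deg p = 2. No degree-1 curve has this shape.
Next, reading off the gridlines: it crosses the x-axis at the gridline x = -2; among the integer gridlines, it crosses the y-axis at y ∈ {-2, -1}.
Finally, the integer polynomial consistent with all of this is the stated p.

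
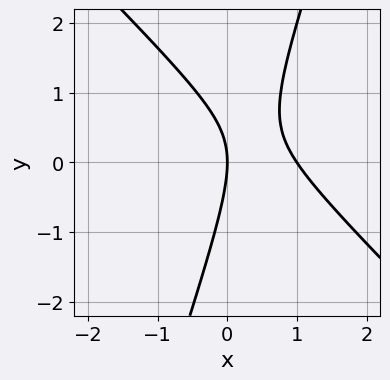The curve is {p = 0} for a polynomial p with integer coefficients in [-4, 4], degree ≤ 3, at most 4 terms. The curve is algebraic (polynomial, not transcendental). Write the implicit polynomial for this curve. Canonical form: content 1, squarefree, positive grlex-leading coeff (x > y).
3*x^2 + 2*x*y - y^2 - 3*x

The degree is 2 — a generic line meets the curve in up to 2 points.
From the axis intercepts and sections: it crosses the y-axis at the gridline y = 0; among the integer gridlines, it crosses the x-axis at x ∈ {0, 1}.
Together with the visible shape, these determine p as stated.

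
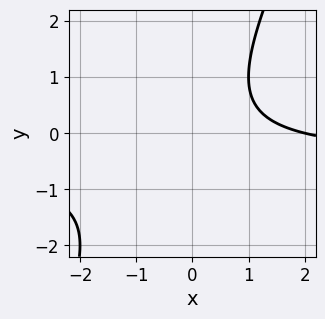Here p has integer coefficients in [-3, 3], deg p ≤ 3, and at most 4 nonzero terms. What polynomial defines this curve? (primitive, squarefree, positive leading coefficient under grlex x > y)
2*x*y - y^2 + x - 2

(a) Degree: the shape is more complex than any degree-1 curve, so deg p = 2.
(b) Against the integer gridlines: one x-axis crossing is at x = 2; no y-intercept at any integer in the box.
(c) Solving for integer coefficients yields p as stated.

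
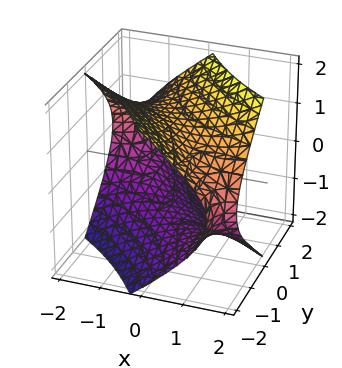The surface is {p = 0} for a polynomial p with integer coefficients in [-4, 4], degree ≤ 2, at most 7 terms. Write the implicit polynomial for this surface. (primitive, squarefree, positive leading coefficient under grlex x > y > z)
deg p = 2. No degree-1 surface has this shape.
Reading off the gridlines: the surface avoids every integer y-axis point in the box; the surface avoids every integer x-axis point in the box.
Fitting integer coefficients to these (and the overall shape) gives p.

x^2 + 3*x*y + y^2 - 2*z^2 + 3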